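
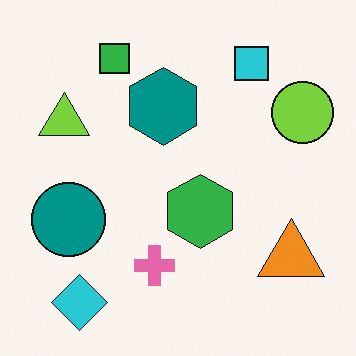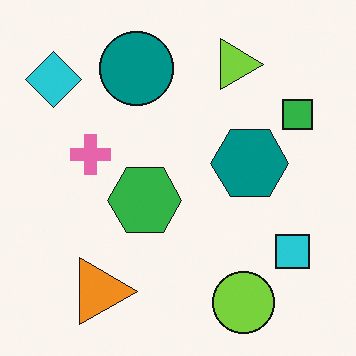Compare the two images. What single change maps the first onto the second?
Rotated 90° clockwise.

The cyan diamond sits in the bottom-left of the first image and the top-left of the second — consistent with a whole-image 90° clockwise rotation.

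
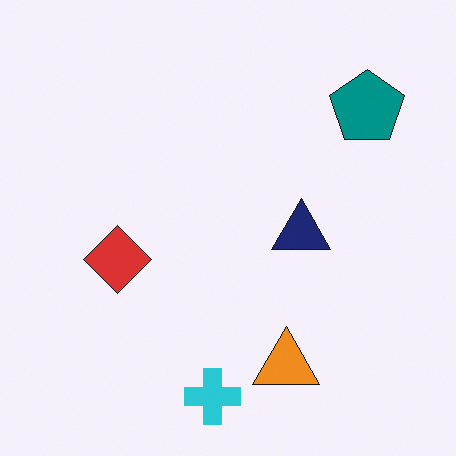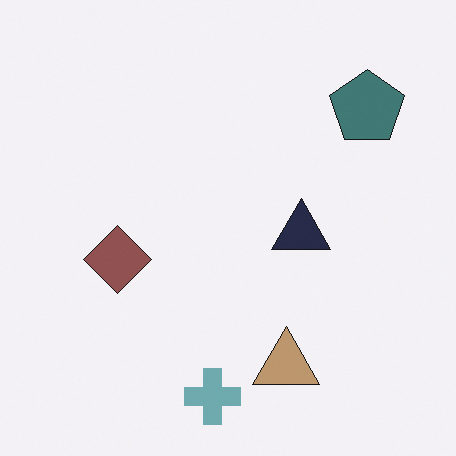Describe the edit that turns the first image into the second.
The second image is the first made much more muted (saturation change).

All colors are more muted and greyish — a global saturation change.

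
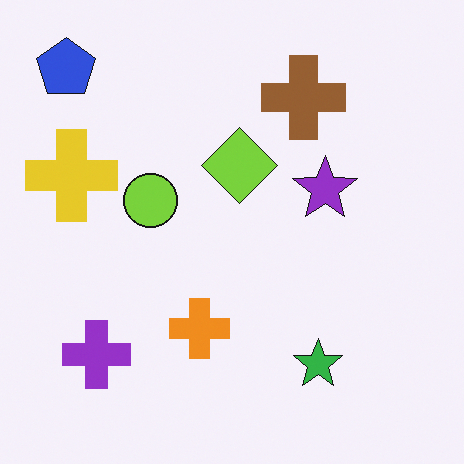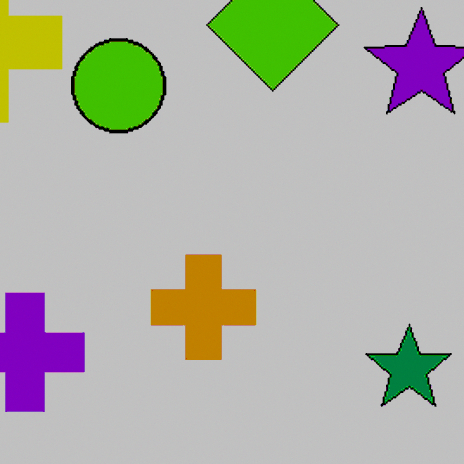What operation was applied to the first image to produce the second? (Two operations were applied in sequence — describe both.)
Cropped tightly and scaled back up, then heavily posterized to just a handful of flat colors.

The visible shapes are larger and the field of view is narrower; shapes near the original edges may be partly or wholly outside the frame — a crop-and-rescale. Each flat color has snapped to a coarser quantized level — most visibly, the near-white background has dropped to a flat grey.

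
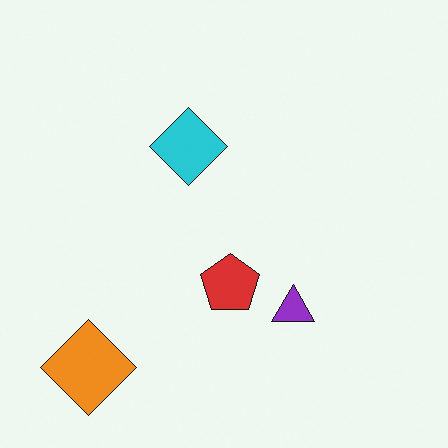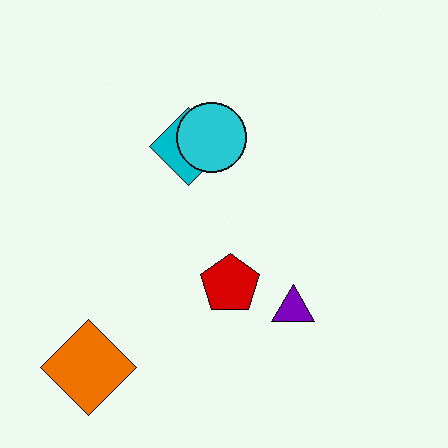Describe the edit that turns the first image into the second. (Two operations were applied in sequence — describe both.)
Given slightly increased contrast, then overlaid with an additional cyan circle.

Tones are pushed away from mid-grey across the whole image — a global contrast change. A cyan circle appears in the second image that is absent from the first.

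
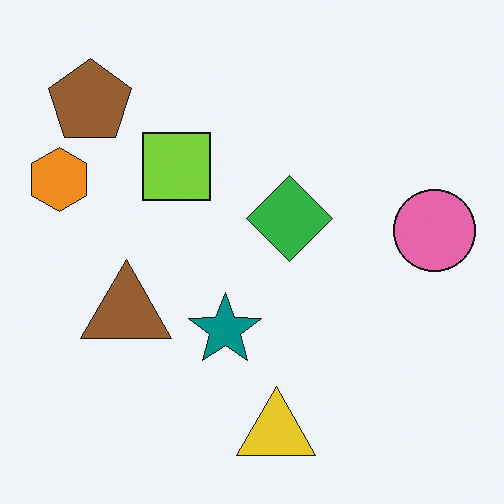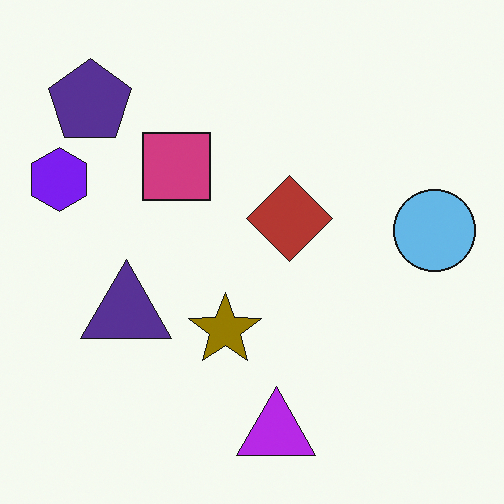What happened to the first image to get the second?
The second image is the first hue-shifted through roughly half the color wheel.

Every shape's color has rotated by the same amount around the hue wheel — a uniform hue shift.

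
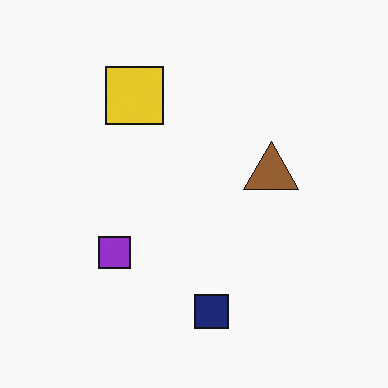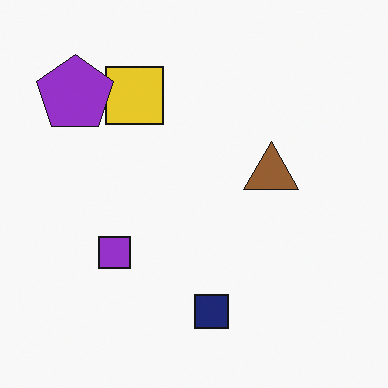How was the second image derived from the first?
It was overlaid with an additional purple pentagon.

A purple pentagon appears in the second image that is absent from the first.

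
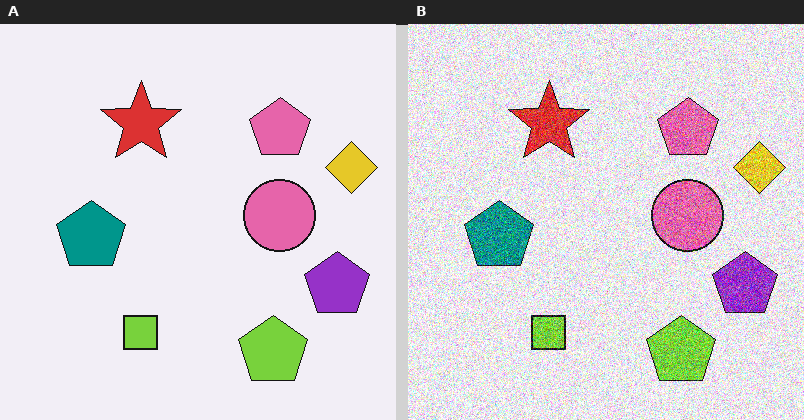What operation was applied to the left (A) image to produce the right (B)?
The image was degraded with a thick layer of grain.

Random speckle covers the whole image, including the flat background.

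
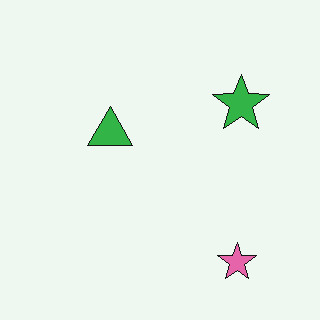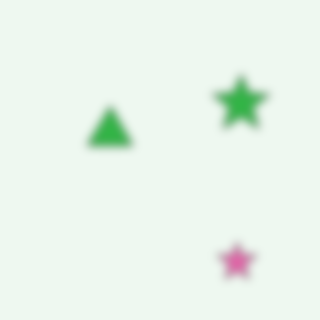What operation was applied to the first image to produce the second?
It was noticeably gaussian-blurred.

Shape edges and outlines are uniformly softened across the whole image.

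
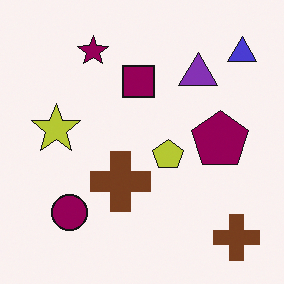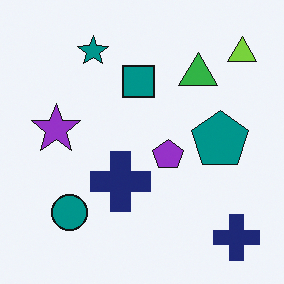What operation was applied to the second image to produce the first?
The transformation is: hue-shifted noticeably.

Every shape's color has rotated by the same amount around the hue wheel — a uniform hue shift.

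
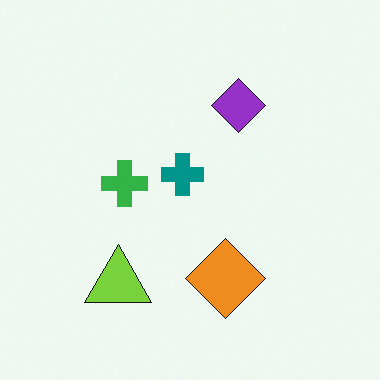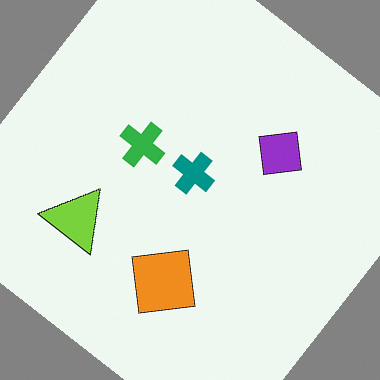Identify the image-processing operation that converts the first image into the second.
The transformation is: rotated clockwise by a large amount — several tens of degrees.

Every shape is tilted by the same angle and the image corners show triangular fill wedges — a whole-image rotation by a non-right angle.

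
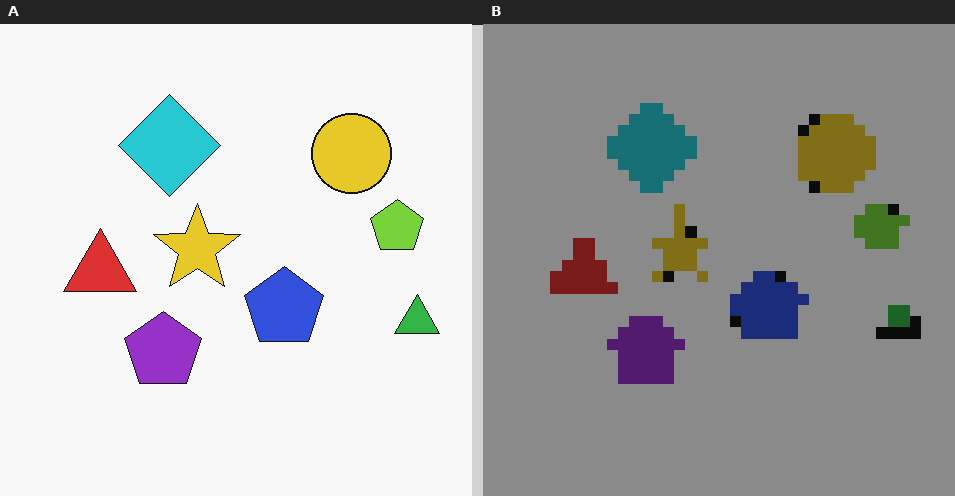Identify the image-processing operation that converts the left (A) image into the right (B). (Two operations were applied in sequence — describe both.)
Noticeably darkened, then coarsely pixelated.

Every pixel — background and shapes alike — is uniformly darkened. Shapes are reduced to large square blocks; fine edges and outlines are lost — a downscale-then-upscale (mosaic) effect.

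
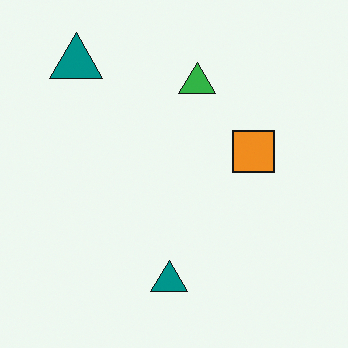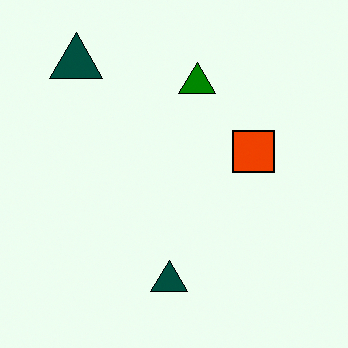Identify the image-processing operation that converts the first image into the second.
It was given much higher contrast.

Tones are pushed away from mid-grey across the whole image — a global contrast change.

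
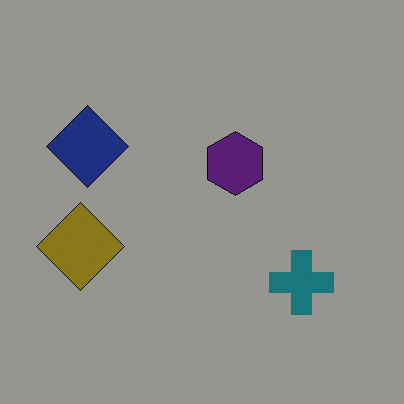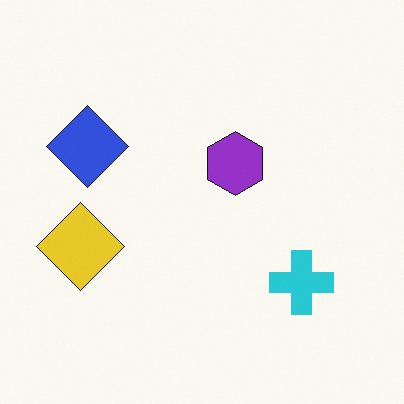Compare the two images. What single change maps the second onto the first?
The transformation is: noticeably darkened.

Every pixel — background and shapes alike — is uniformly darkened.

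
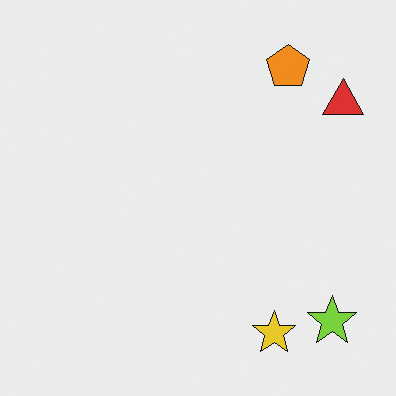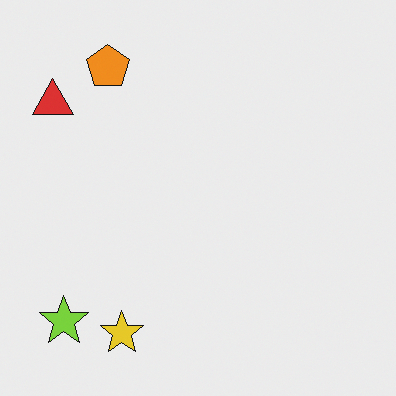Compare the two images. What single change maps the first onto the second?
The transformation is: flipped horizontally (left ↔ right).

The red triangle is in the top-right of the first image and the top-left of the second — shapes on opposite sides of the vertical midline have swapped in a mirror flip.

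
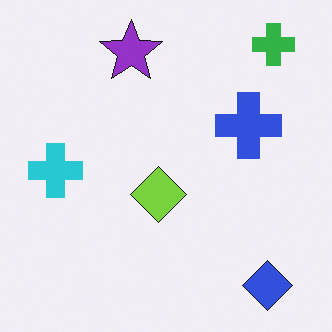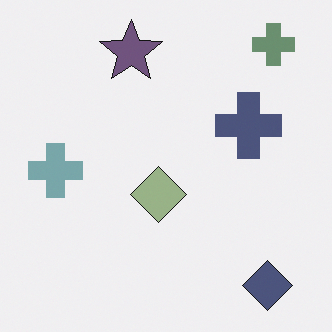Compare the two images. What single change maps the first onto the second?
The image was heavily desaturated.

All colors are more muted and greyish — a global saturation change.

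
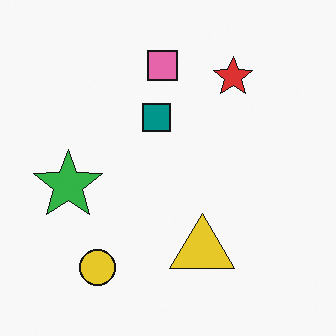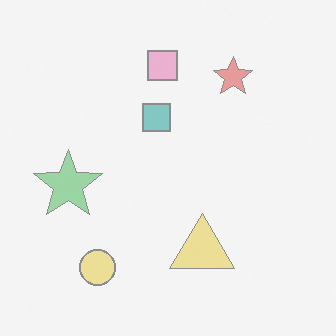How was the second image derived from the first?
The image was given much lower contrast.

Tones are pushed toward mid-grey across the whole image — a global contrast change.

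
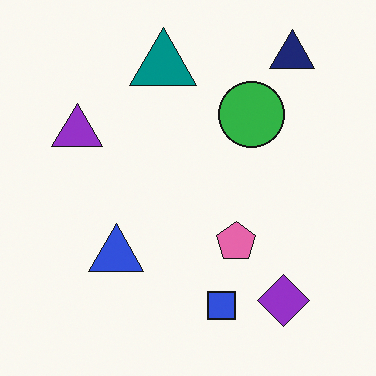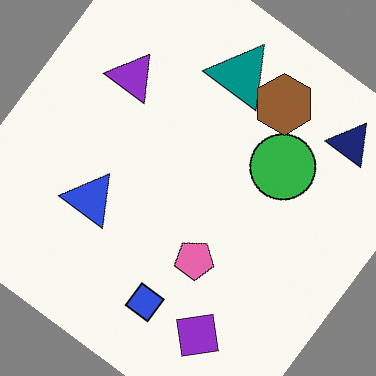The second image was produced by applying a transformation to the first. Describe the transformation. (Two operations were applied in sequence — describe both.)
The second image is the first rotated clockwise by a large amount — several tens of degrees, then overlaid with an additional brown hexagon.

Every shape is tilted by the same angle and the image corners show triangular fill wedges — a whole-image rotation by a non-right angle. A brown hexagon appears in the second image that is absent from the first.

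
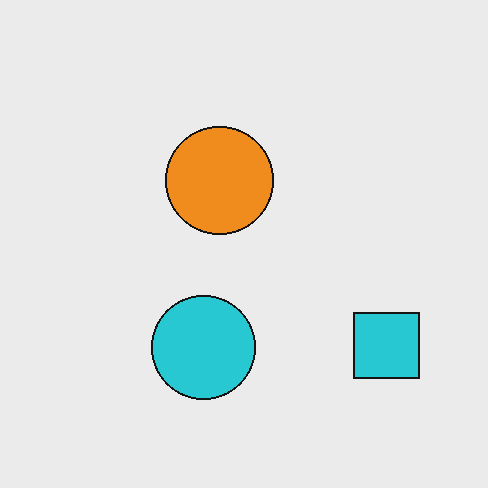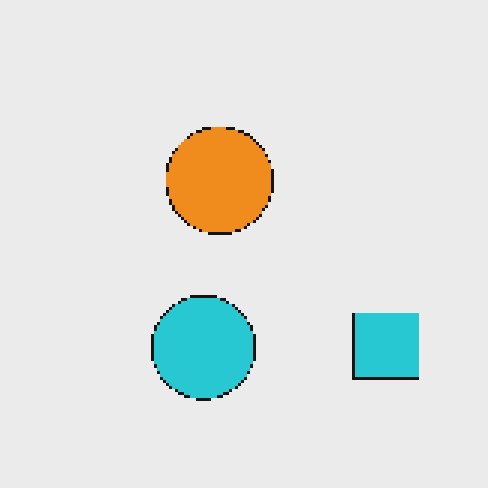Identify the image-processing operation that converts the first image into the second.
The image was lightly pixelated (a mild mosaic effect).

Shapes are reduced to large square blocks; fine edges and outlines are lost — a downscale-then-upscale (mosaic) effect.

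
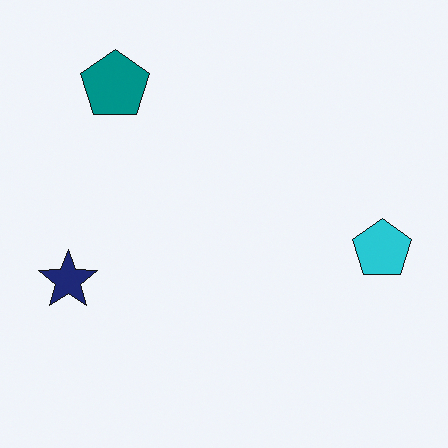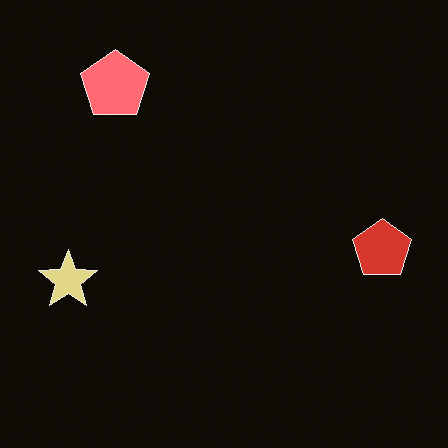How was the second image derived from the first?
The second image is the first color-inverted (negative).

The light background has become dark and every shape's color is its complement — a photographic negative.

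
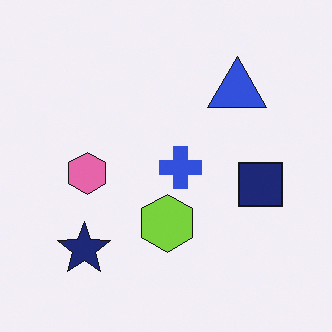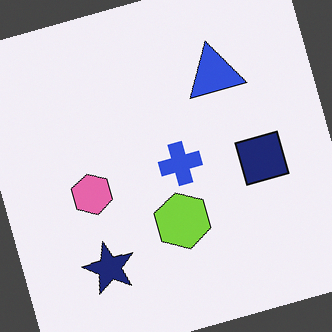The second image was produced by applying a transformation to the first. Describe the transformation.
Rotated counter-clockwise by a moderate amount.

Every shape is tilted by the same angle and the image corners show triangular fill wedges — a whole-image rotation by a non-right angle.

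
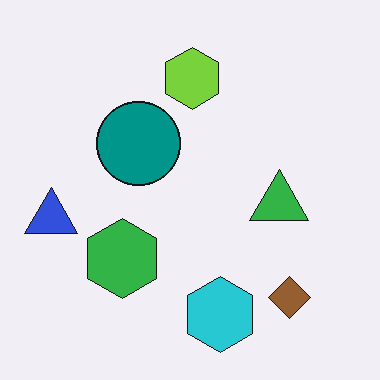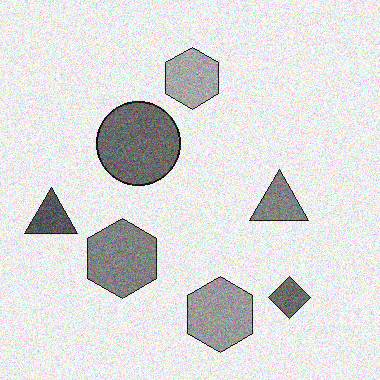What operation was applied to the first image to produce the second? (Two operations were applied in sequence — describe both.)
The transformation is: converted to grayscale, then degraded with moderate additive noise.

All color is removed — every shape is now a shade of grey. Random speckle covers the whole image, including the flat background.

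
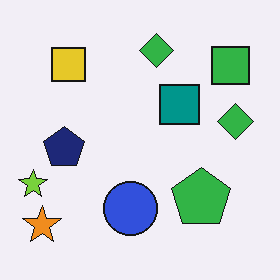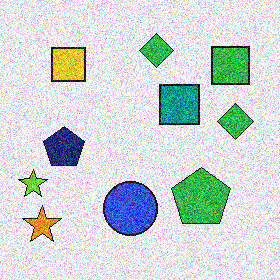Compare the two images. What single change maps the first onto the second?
The transformation is: degraded with strong gaussian noise.

Random speckle covers the whole image, including the flat background.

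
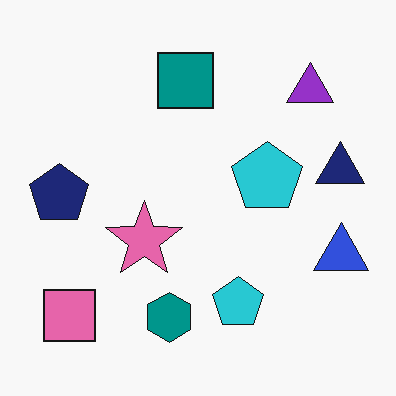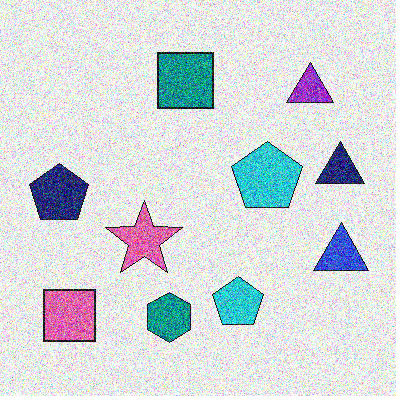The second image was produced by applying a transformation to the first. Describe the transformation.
The second image is the first degraded with strong gaussian noise.

Random speckle covers the whole image, including the flat background.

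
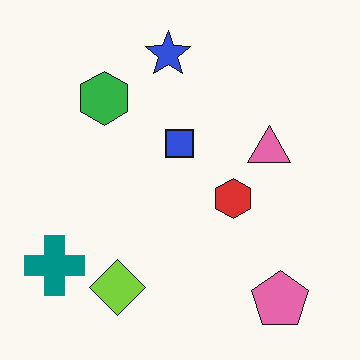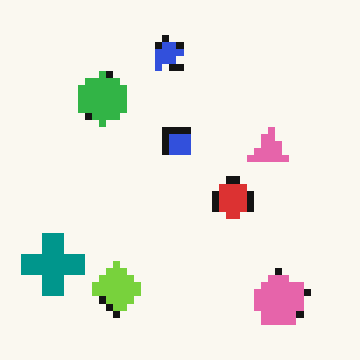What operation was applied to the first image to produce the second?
It was pixelated into visible square blocks.

Shapes are reduced to large square blocks; fine edges and outlines are lost — a downscale-then-upscale (mosaic) effect.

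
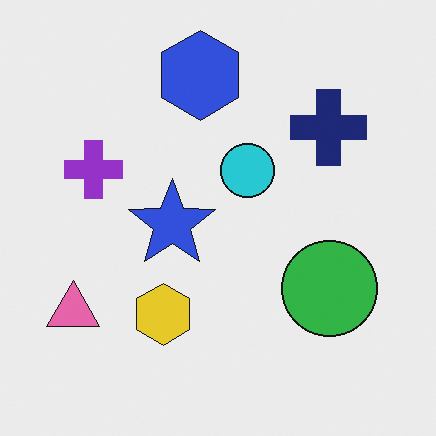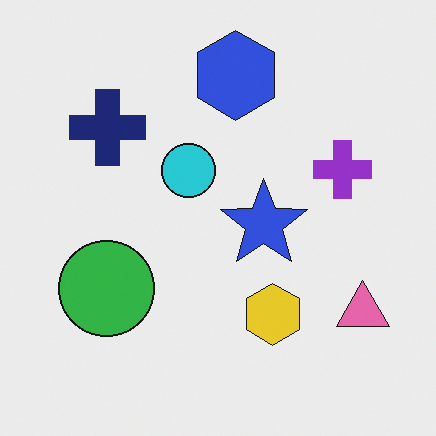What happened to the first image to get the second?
It was flipped horizontally (left ↔ right).

The pink triangle is in the bottom-left of the first image and the bottom-right of the second — shapes on opposite sides of the vertical midline have swapped in a mirror flip.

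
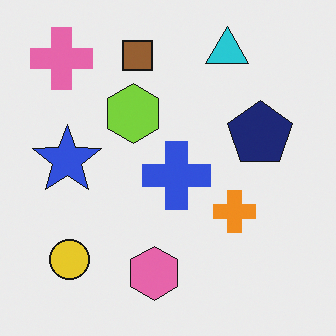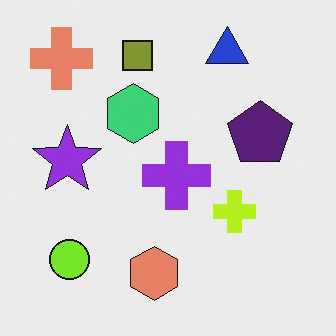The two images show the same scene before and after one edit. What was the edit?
The second image is the first hue-shifted by a small amount.

Every shape's color has rotated by the same amount around the hue wheel — a uniform hue shift.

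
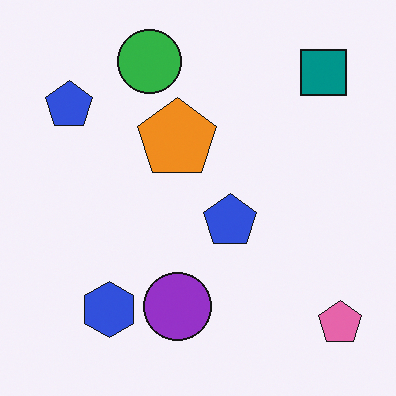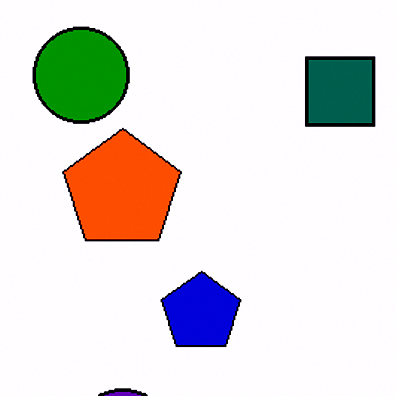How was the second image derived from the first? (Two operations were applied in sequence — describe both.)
The image was cropped to a modestly smaller region and rescaled, then given much higher contrast.

The visible shapes are larger and the field of view is narrower; shapes near the original edges may be partly or wholly outside the frame — a crop-and-rescale. Tones are pushed away from mid-grey across the whole image — a global contrast change.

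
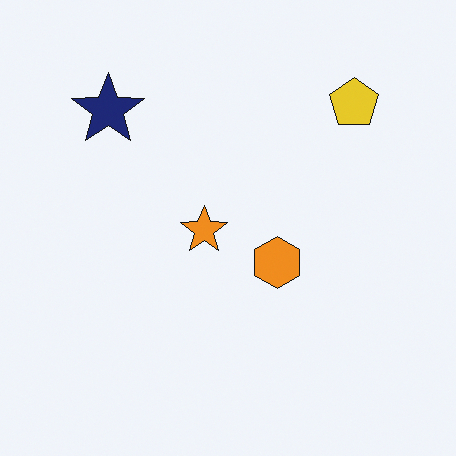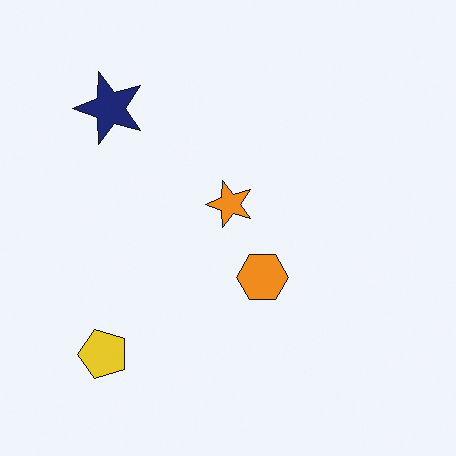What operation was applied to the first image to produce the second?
The second image is the first transposed (reflected across the top-left ↔ bottom-right diagonal).

Shapes have swapped their row and column positions — what was in the top-right is now in the bottom-left — a diagonal reflection.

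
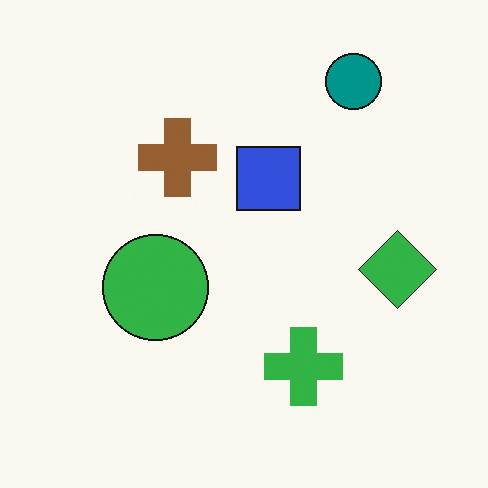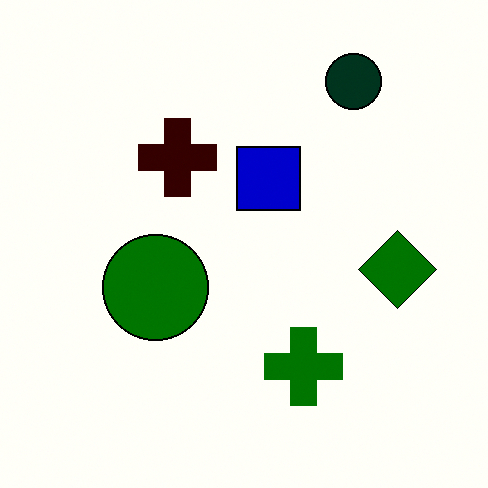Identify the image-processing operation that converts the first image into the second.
The transformation is: boosted in contrast.

Tones are pushed away from mid-grey across the whole image — a global contrast change.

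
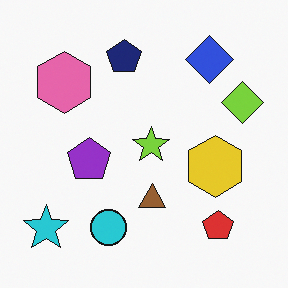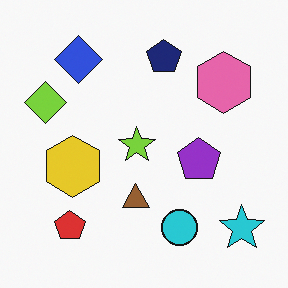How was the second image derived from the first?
The second image is the first flipped horizontally (left ↔ right).

The cyan star is in the bottom-left of the first image and the bottom-right of the second — shapes on opposite sides of the vertical midline have swapped in a mirror flip.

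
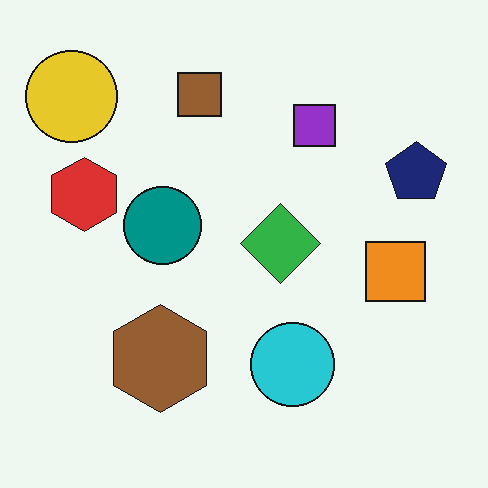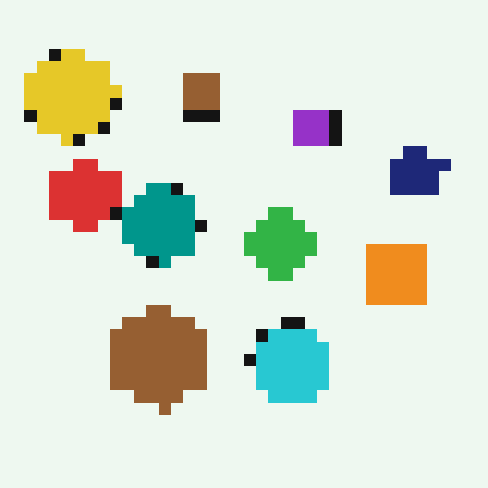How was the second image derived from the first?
The image was coarsely pixelated.

Shapes are reduced to large square blocks; fine edges and outlines are lost — a downscale-then-upscale (mosaic) effect.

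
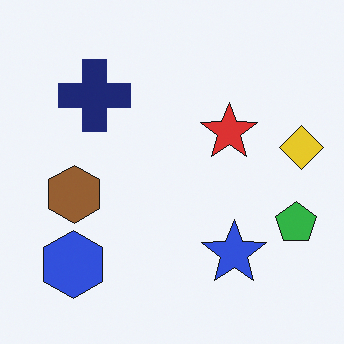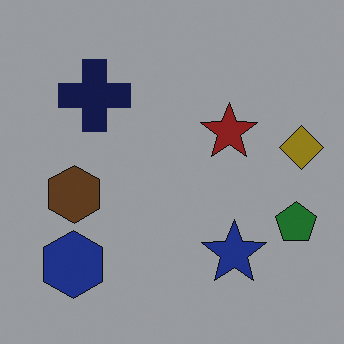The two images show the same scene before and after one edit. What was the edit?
Substantially darkened.

Every pixel — background and shapes alike — is uniformly darkened.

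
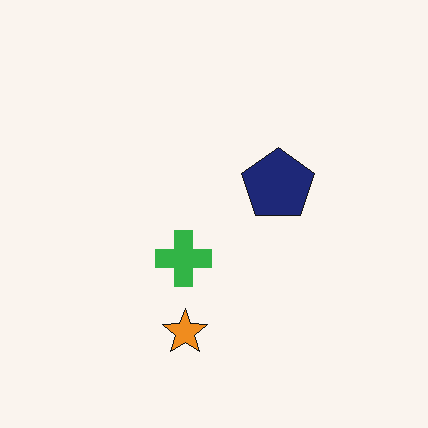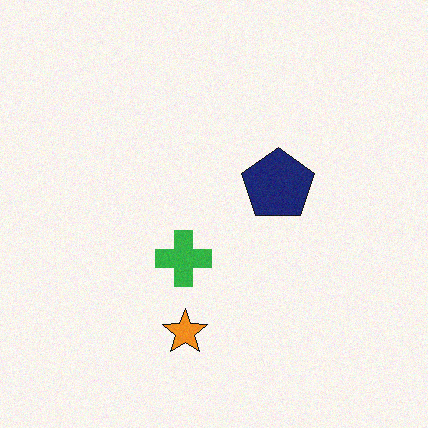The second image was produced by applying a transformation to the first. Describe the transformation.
Degraded with a light layer of grain.

Random speckle covers the whole image, including the flat background.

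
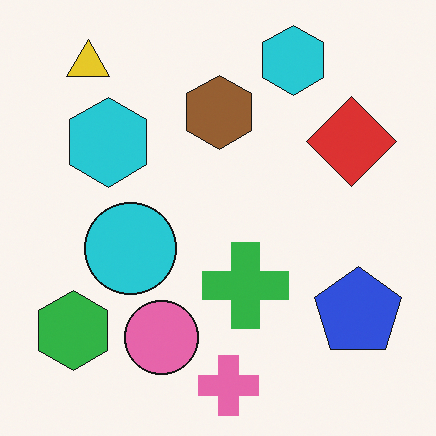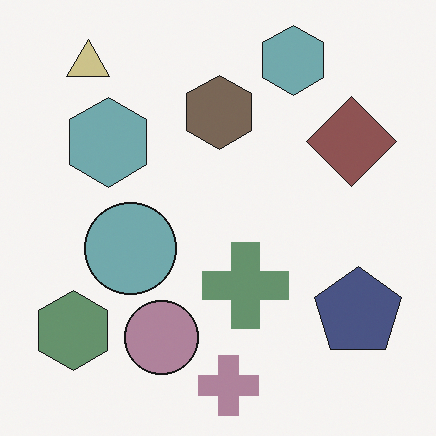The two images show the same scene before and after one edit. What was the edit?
It was heavily desaturated.

All colors are more muted and greyish — a global saturation change.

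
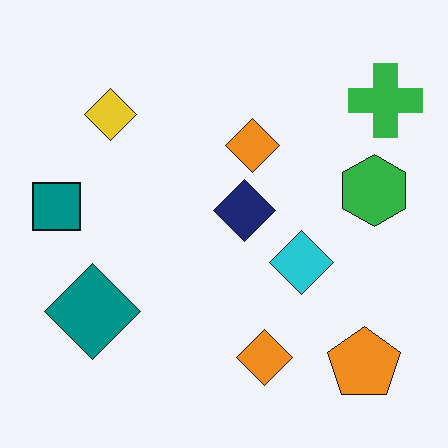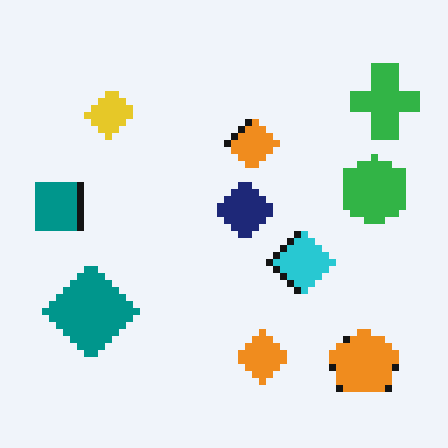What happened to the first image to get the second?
The image was moderately pixelated.

Shapes are reduced to large square blocks; fine edges and outlines are lost — a downscale-then-upscale (mosaic) effect.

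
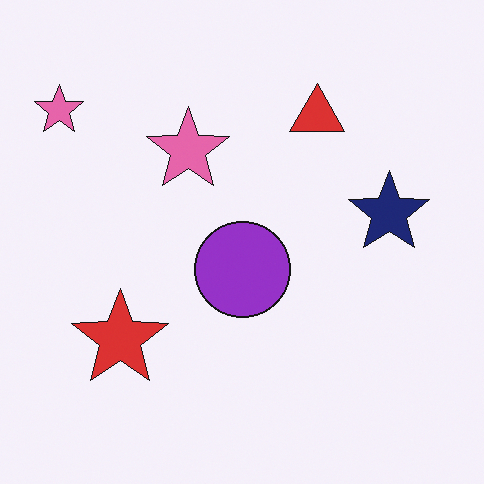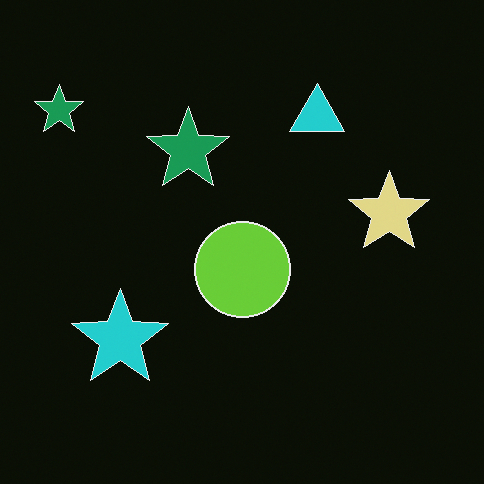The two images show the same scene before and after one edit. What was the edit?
Color-inverted (negative).

The light background has become dark and every shape's color is its complement — a photographic negative.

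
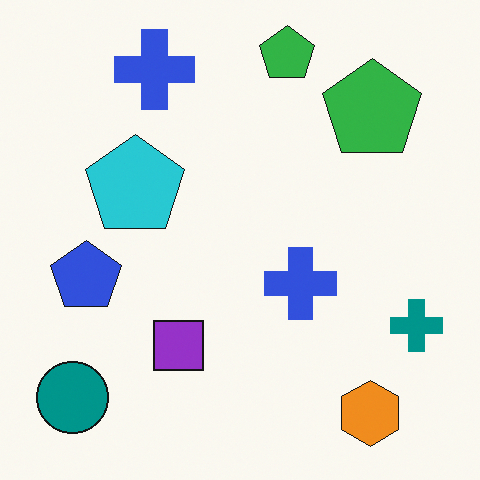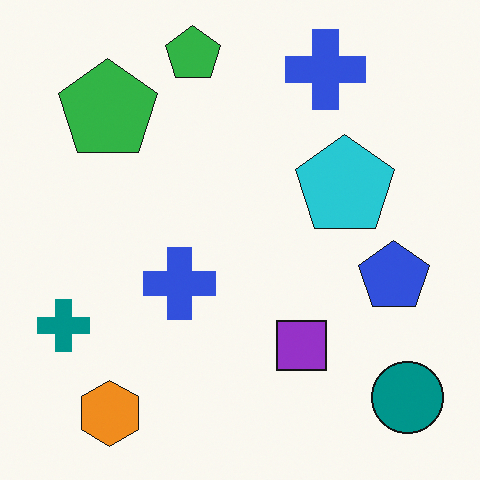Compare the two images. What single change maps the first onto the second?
The image was flipped horizontally (left ↔ right).

The teal cross is in the bottom-right of the first image and the bottom-left of the second — shapes on opposite sides of the vertical midline have swapped in a mirror flip.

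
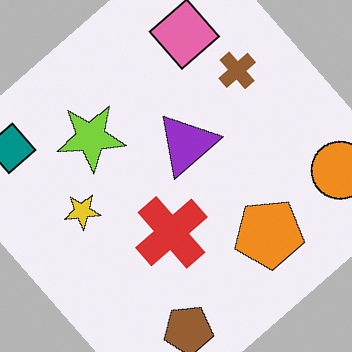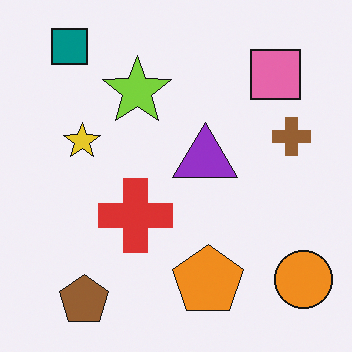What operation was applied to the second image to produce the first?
The image was rotated counter-clockwise by a large amount — several tens of degrees.

Every shape is tilted by the same angle and the image corners show triangular fill wedges — a whole-image rotation by a non-right angle.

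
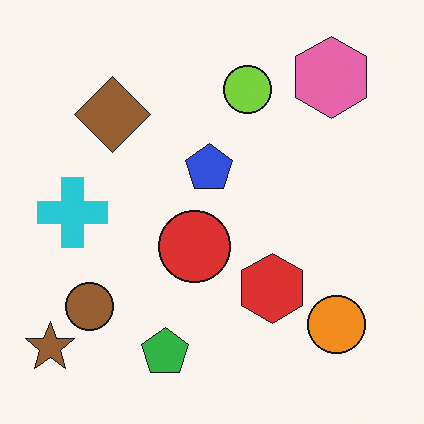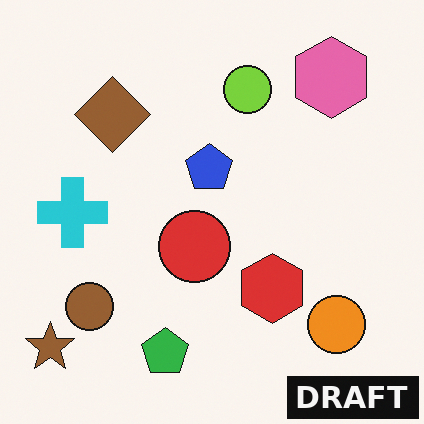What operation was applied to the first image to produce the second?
This is the original image watermarked with the text "DRAFT" in the lower-right corner.

A dark label reading "DRAFT" appears in the lower-right corner.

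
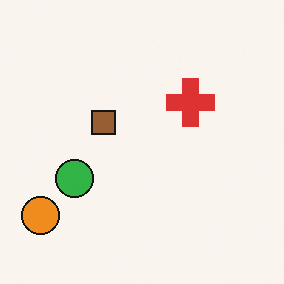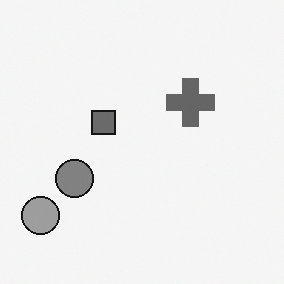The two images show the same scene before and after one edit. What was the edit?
The image was converted to grayscale.

All color is removed — every shape is now a shade of grey.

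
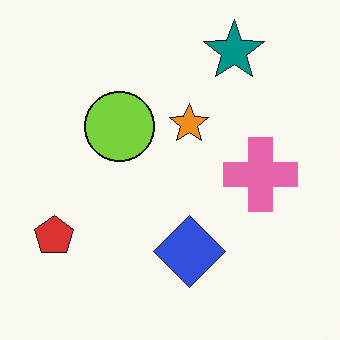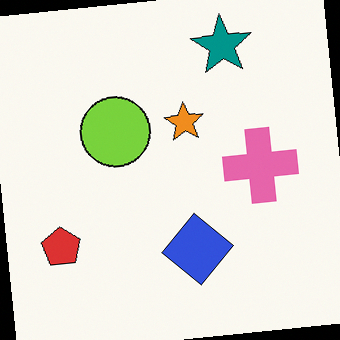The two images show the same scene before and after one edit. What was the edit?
The image was rotated counter-clockwise by a small amount.

Every shape is tilted by the same angle and the image corners show triangular fill wedges — a whole-image rotation by a non-right angle.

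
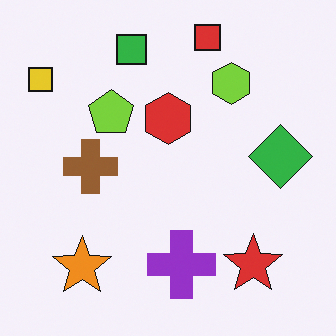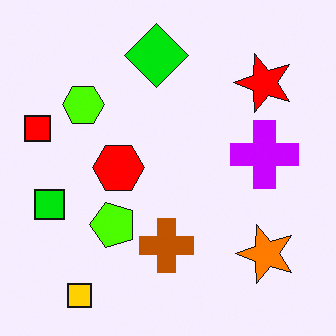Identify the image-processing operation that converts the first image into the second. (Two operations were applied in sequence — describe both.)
Rotated 90° counter-clockwise, then made much more vivid (saturation change).

The yellow square sits in the top-left of the first image and the bottom-left of the second — consistent with a whole-image 90° counter-clockwise rotation. All colors are more vivid — a global saturation change.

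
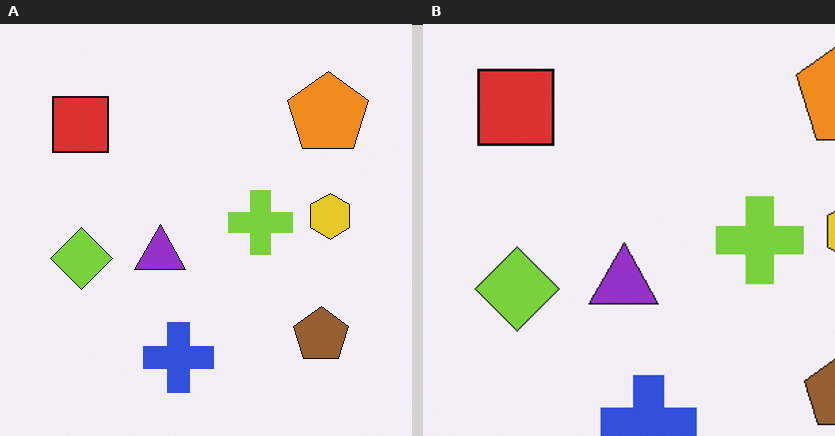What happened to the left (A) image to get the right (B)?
Cropped slightly and scaled back up.

The visible shapes are larger and the field of view is narrower; shapes near the original edges may be partly or wholly outside the frame — a crop-and-rescale.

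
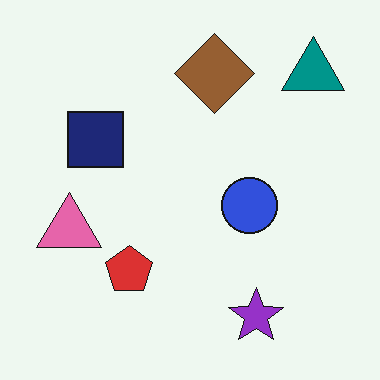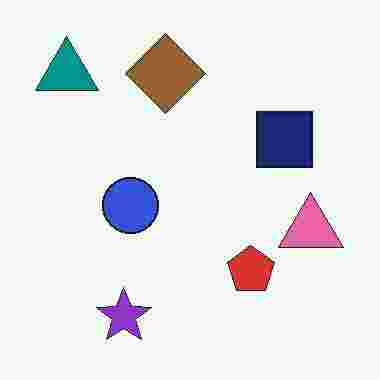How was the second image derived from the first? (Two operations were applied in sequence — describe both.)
This is the original image flipped horizontally (left ↔ right), then degraded with heavy JPEG compression.

The teal triangle is in the top-right of the first image and the top-left of the second — shapes on opposite sides of the vertical midline have swapped in a mirror flip. Blocky 8×8 compression artifacts appear around shape edges and the flat background shows ringing — characteristic JPEG degradation.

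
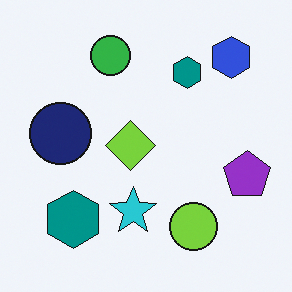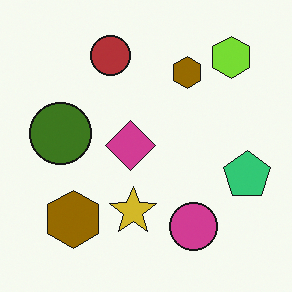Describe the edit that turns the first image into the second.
The transformation is: hue-shifted by a large amount.

Every shape's color has rotated by the same amount around the hue wheel — a uniform hue shift.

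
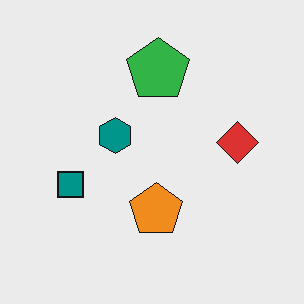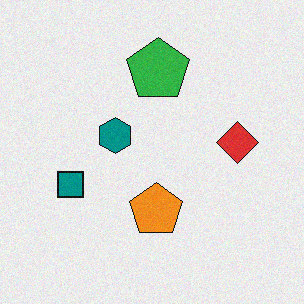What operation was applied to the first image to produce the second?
This is the original image degraded with a light layer of grain.

Random speckle covers the whole image, including the flat background.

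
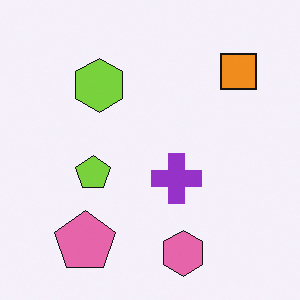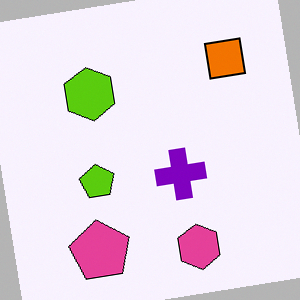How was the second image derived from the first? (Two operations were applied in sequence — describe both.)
It was given slightly increased contrast, then rotated counter-clockwise by a small amount.

Tones are pushed away from mid-grey across the whole image — a global contrast change. Every shape is tilted by the same angle and the image corners show triangular fill wedges — a whole-image rotation by a non-right angle.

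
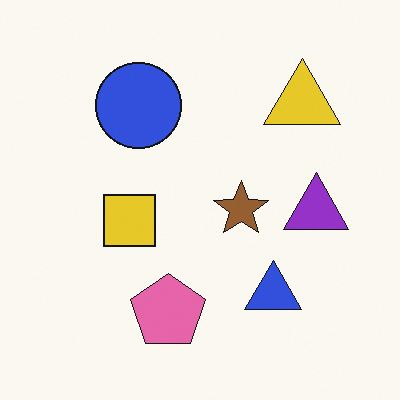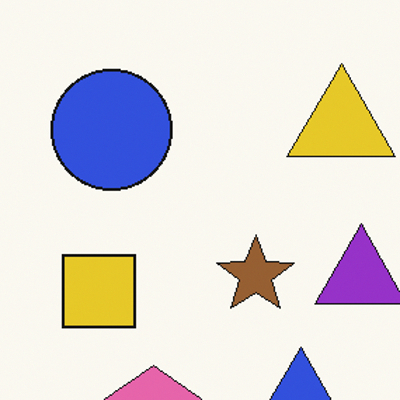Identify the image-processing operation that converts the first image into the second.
Cropped to a modestly smaller region and rescaled.

The visible shapes are larger and the field of view is narrower; shapes near the original edges may be partly or wholly outside the frame — a crop-and-rescale.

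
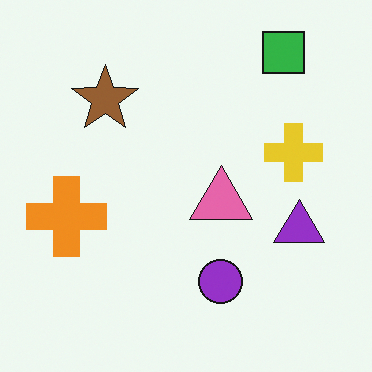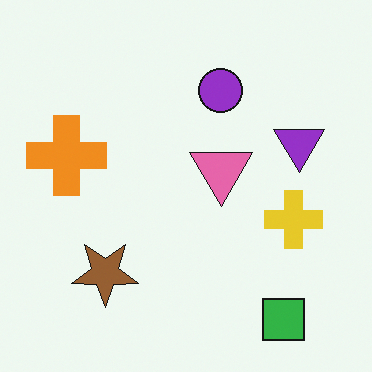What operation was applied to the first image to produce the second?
It was flipped vertically (top ↔ bottom).

The green square is in the top-right of the first image and the bottom-right of the second — shapes on opposite sides of the horizontal midline have swapped in a mirror flip.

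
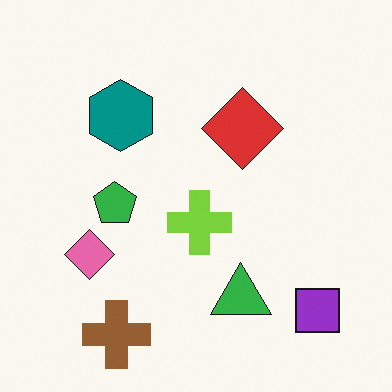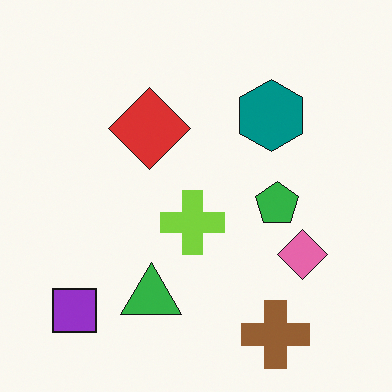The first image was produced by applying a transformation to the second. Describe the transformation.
This is the original image flipped horizontally (left ↔ right).

The purple square is in the bottom-left of the second image and the bottom-right of the first — shapes on opposite sides of the vertical midline have swapped in a mirror flip.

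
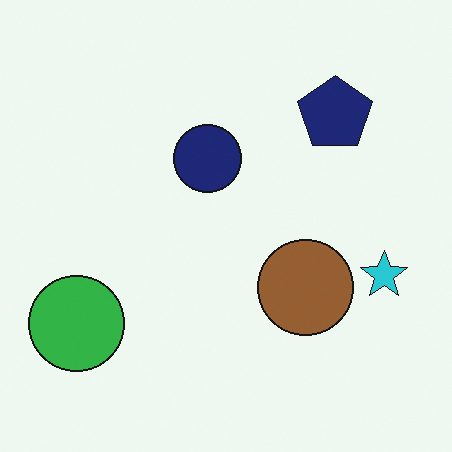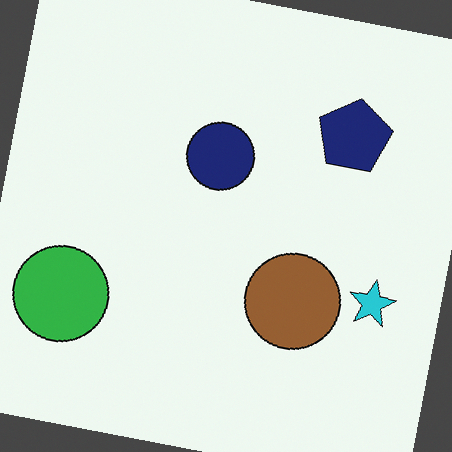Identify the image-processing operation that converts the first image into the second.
Rotated clockwise by a small amount.

Every shape is tilted by the same angle and the image corners show triangular fill wedges — a whole-image rotation by a non-right angle.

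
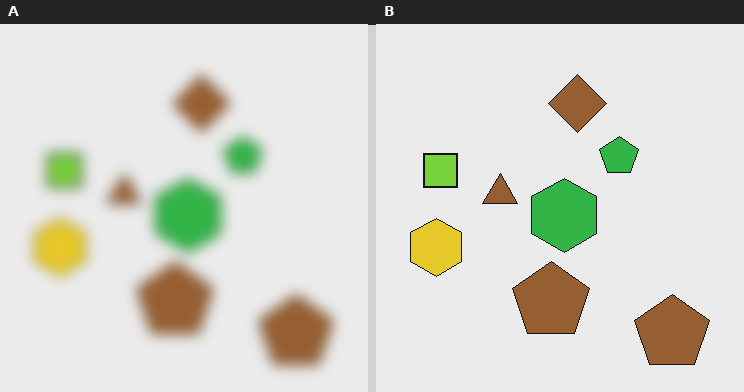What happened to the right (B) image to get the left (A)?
The image was strongly gaussian-blurred.

Shape edges and outlines are uniformly softened across the whole image.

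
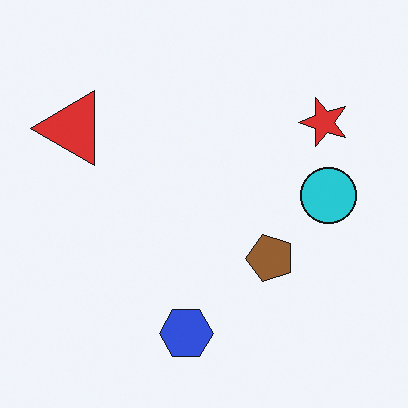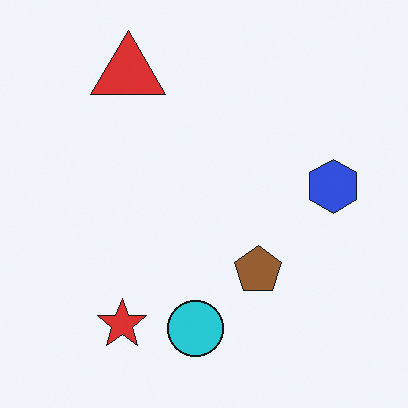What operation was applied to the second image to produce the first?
The first image is the second transposed (reflected across the top-left ↔ bottom-right diagonal).

Shapes have swapped their row and column positions — what was in the top-right is now in the bottom-left — a diagonal reflection.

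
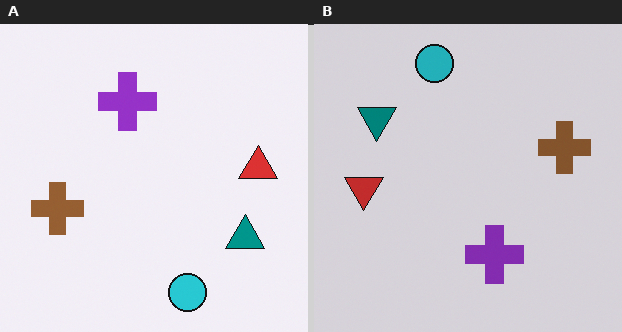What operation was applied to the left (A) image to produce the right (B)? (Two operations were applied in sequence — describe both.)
Rotated 180°, then slightly darkened.

The cyan circle sits in the bottom of the left (A) image and the top of the right (B) — consistent with a whole-image 180° rotation. Every pixel — background and shapes alike — is uniformly darkened.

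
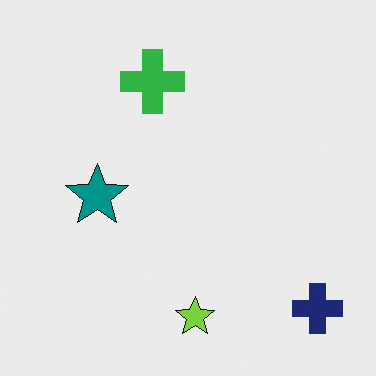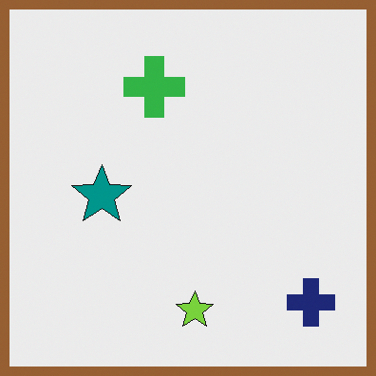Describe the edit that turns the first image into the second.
The image was framed with a brown border.

A solid brown frame runs around the edge of the second image, with the content slightly shrunk inside it.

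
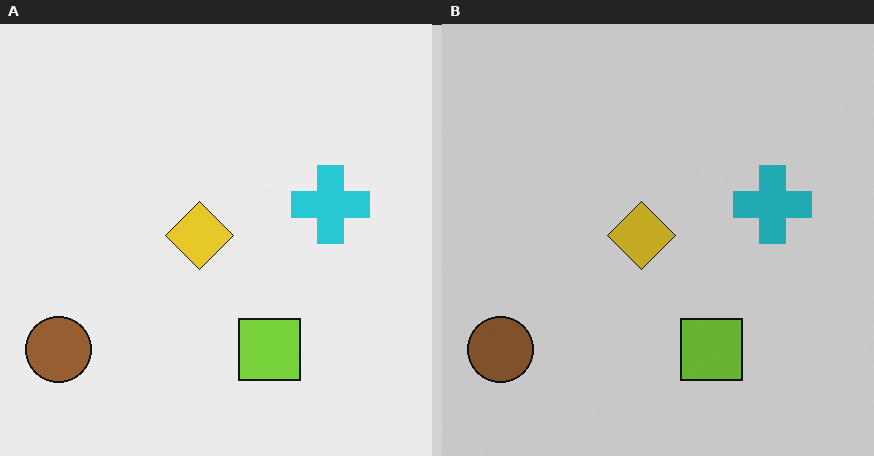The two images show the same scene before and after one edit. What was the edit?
Slightly darkened.

Every pixel — background and shapes alike — is uniformly darkened.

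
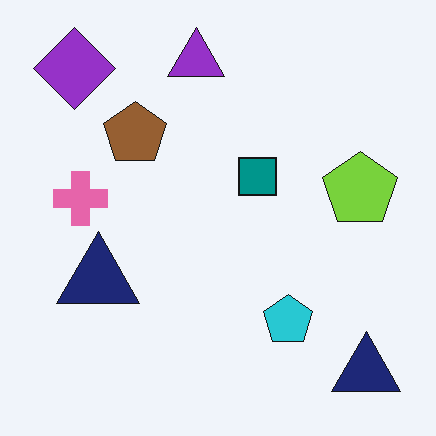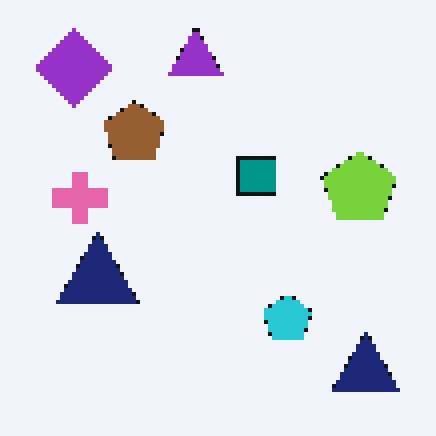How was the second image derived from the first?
The transformation is: lightly pixelated (a mild mosaic effect).

Shapes are reduced to large square blocks; fine edges and outlines are lost — a downscale-then-upscale (mosaic) effect.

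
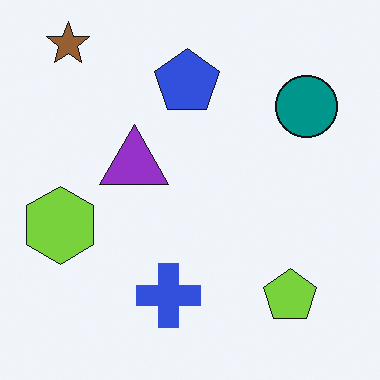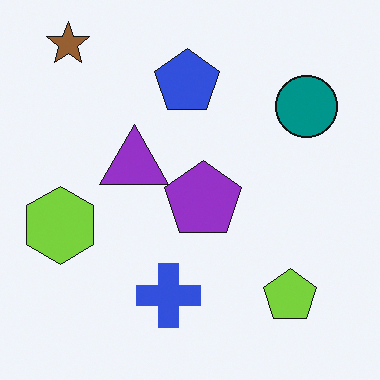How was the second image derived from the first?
This is the original image overlaid with an additional purple pentagon.

A purple pentagon appears in the second image that is absent from the first.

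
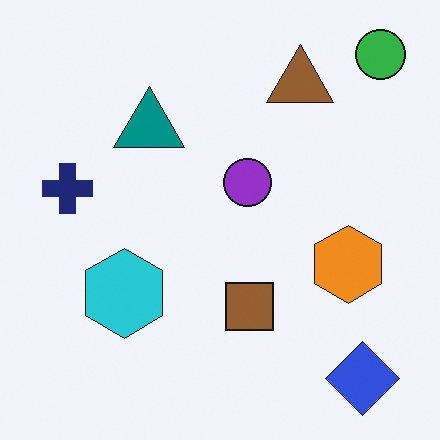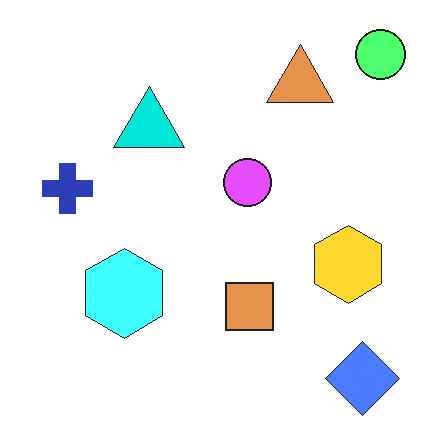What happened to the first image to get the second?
The second image is the first brightened a lot.

Every pixel — background and shapes alike — is uniformly brightened.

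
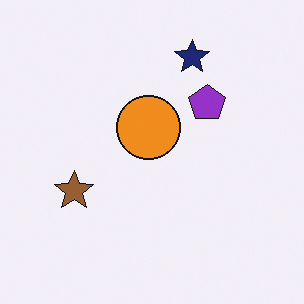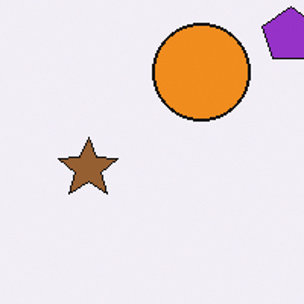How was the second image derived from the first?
Cropped to a modestly smaller region and rescaled.

The visible shapes are larger and the field of view is narrower; shapes near the original edges may be partly or wholly outside the frame — a crop-and-rescale.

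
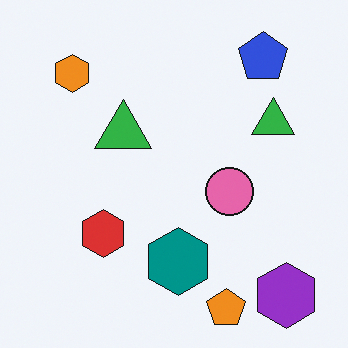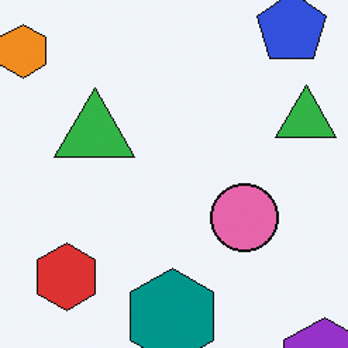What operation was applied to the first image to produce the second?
The transformation is: cropped to a modestly smaller region and rescaled.

The visible shapes are larger and the field of view is narrower; shapes near the original edges may be partly or wholly outside the frame — a crop-and-rescale.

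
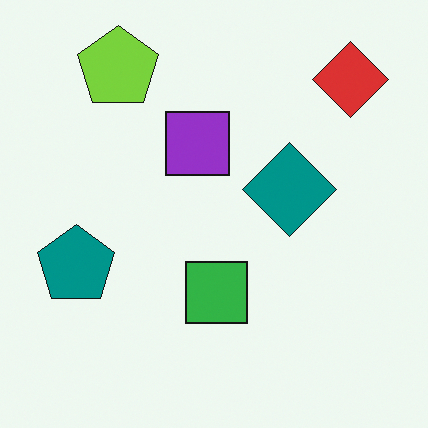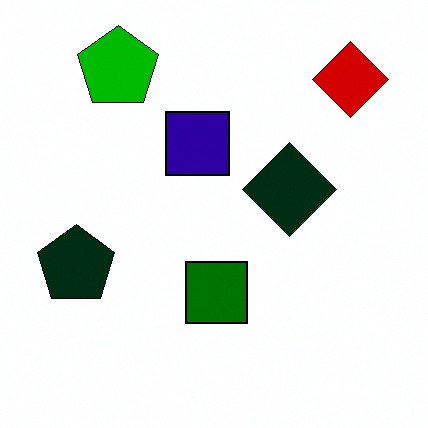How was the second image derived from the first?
The transformation is: given much higher contrast.

Tones are pushed away from mid-grey across the whole image — a global contrast change.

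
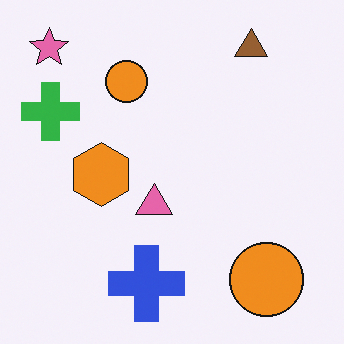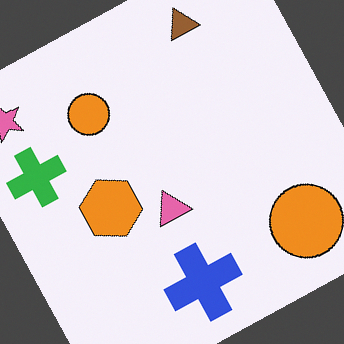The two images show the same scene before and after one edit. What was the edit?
Rotated counter-clockwise by a moderate amount.

Every shape is tilted by the same angle and the image corners show triangular fill wedges — a whole-image rotation by a non-right angle.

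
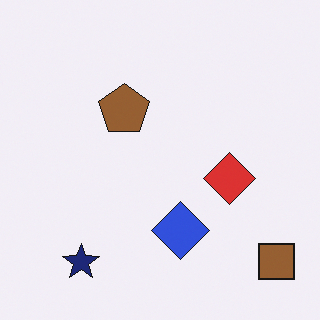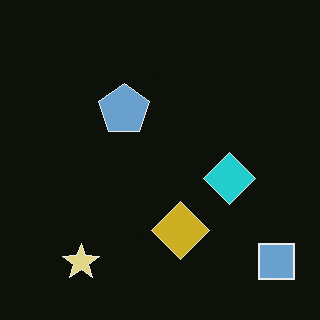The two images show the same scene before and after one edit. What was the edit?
The transformation is: color-inverted (negative).

The light background has become dark and every shape's color is its complement — a photographic negative.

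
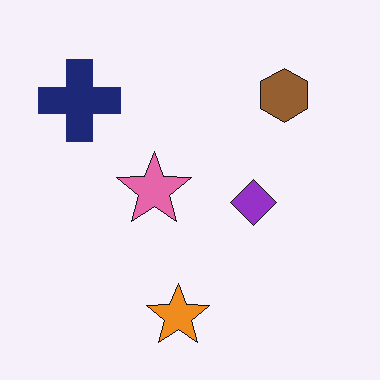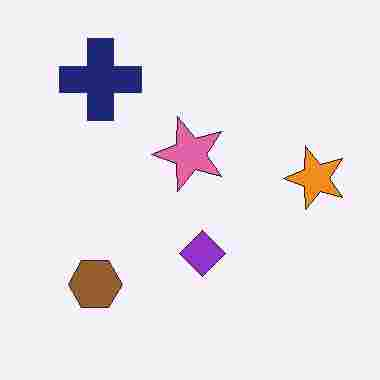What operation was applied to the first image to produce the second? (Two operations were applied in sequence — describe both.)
The transformation is: transposed (reflected across the top-left ↔ bottom-right diagonal), then heavily JPEG-compressed with obvious blocking artifacts.

Shapes have swapped their row and column positions — what was in the top-right is now in the bottom-left — a diagonal reflection. Blocky 8×8 compression artifacts appear around shape edges and the flat background shows ringing — characteristic JPEG degradation.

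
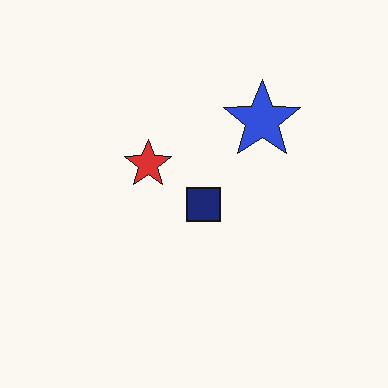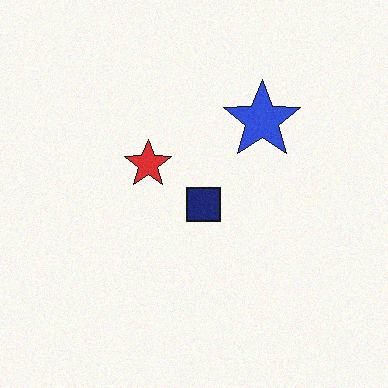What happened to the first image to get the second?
This is the original image degraded with a light layer of grain.

Random speckle covers the whole image, including the flat background.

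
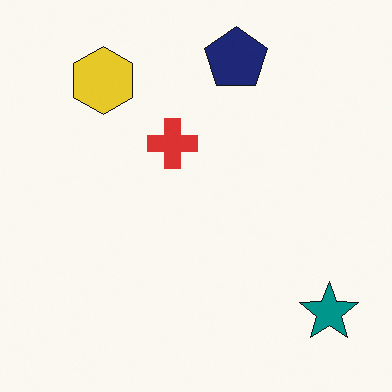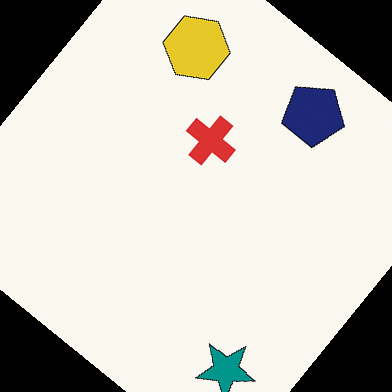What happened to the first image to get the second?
The second image is the first rotated clockwise by a large amount — several tens of degrees.

Every shape is tilted by the same angle and the image corners show triangular fill wedges — a whole-image rotation by a non-right angle.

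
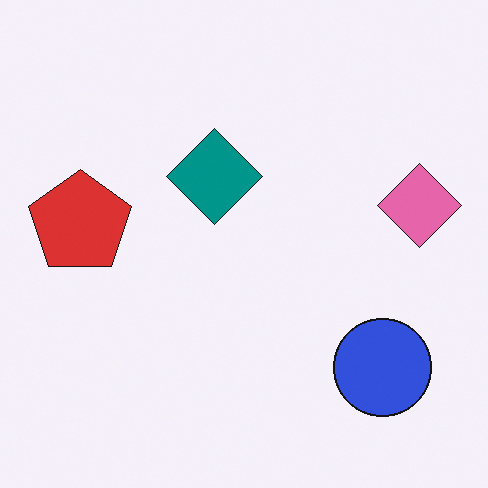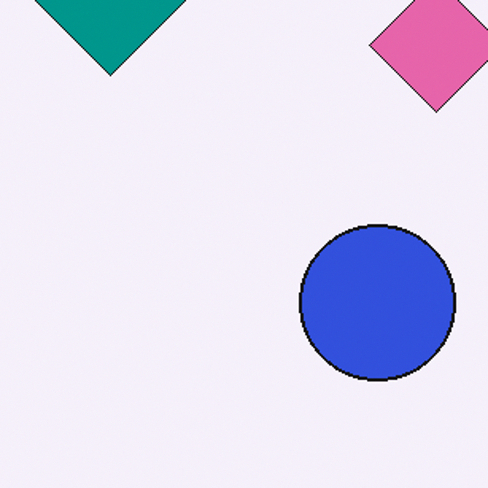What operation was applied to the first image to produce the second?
Cropped to a modestly smaller region and rescaled.

The visible shapes are larger and the field of view is narrower; shapes near the original edges may be partly or wholly outside the frame — a crop-and-rescale.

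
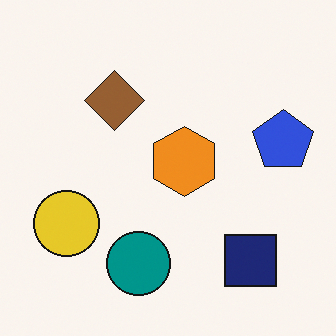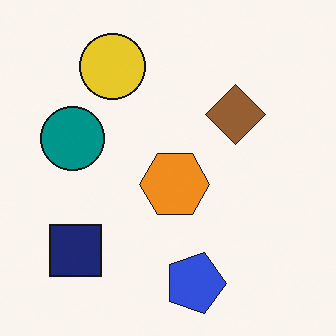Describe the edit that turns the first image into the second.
It was rotated 90° clockwise.

The navy square sits in the bottom-right of the first image and the bottom-left of the second — consistent with a whole-image 90° clockwise rotation.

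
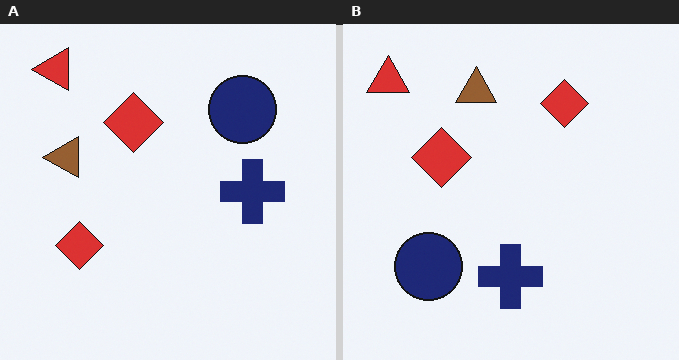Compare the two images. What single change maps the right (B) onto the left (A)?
It was transposed (reflected across the top-left ↔ bottom-right diagonal).

Shapes have swapped their row and column positions — what was in the top-right is now in the bottom-left — a diagonal reflection.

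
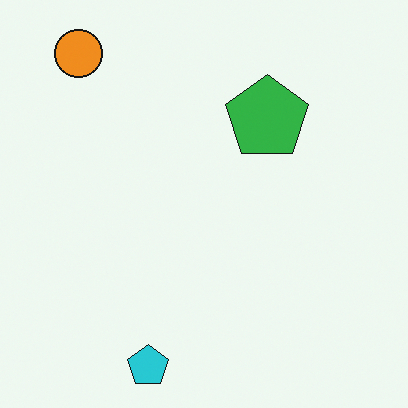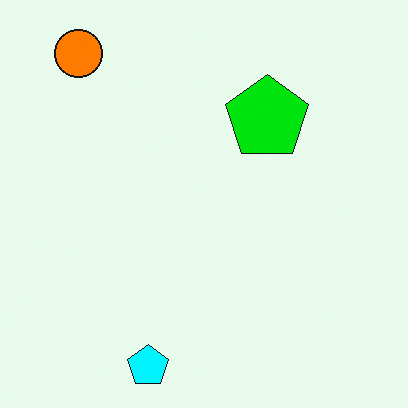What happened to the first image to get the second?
This is the original image heavily oversaturated.

All colors are more vivid — a global saturation change.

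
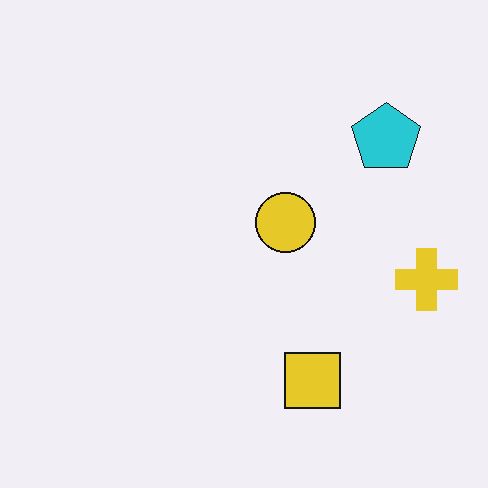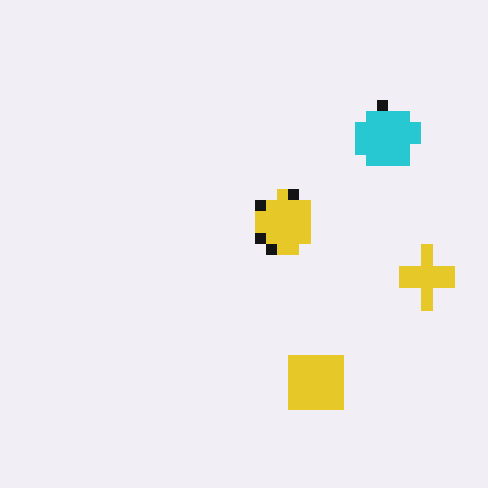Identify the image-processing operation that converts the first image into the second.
It was heavily pixelated into large blocks.

Shapes are reduced to large square blocks; fine edges and outlines are lost — a downscale-then-upscale (mosaic) effect.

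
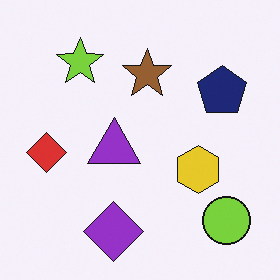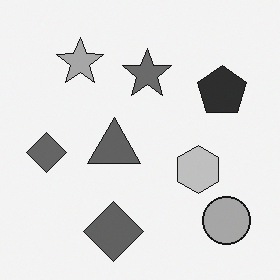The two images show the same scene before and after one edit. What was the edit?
The second image is the first converted to grayscale.

All color is removed — every shape is now a shade of grey.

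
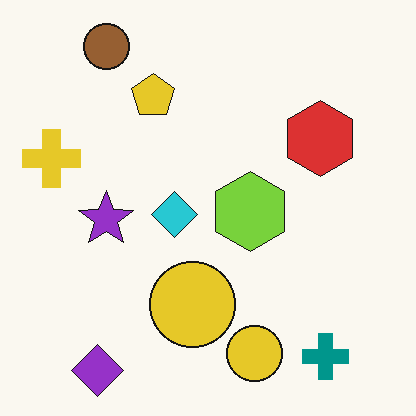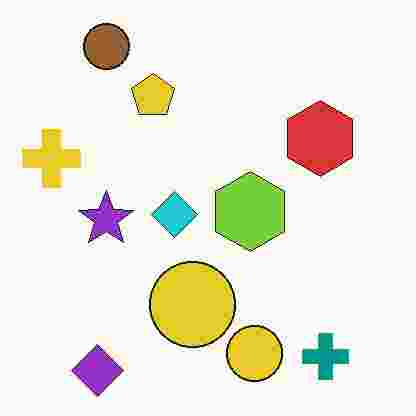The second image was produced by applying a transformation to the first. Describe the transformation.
It was degraded with heavy JPEG compression.

Blocky 8×8 compression artifacts appear around shape edges and the flat background shows ringing — characteristic JPEG degradation.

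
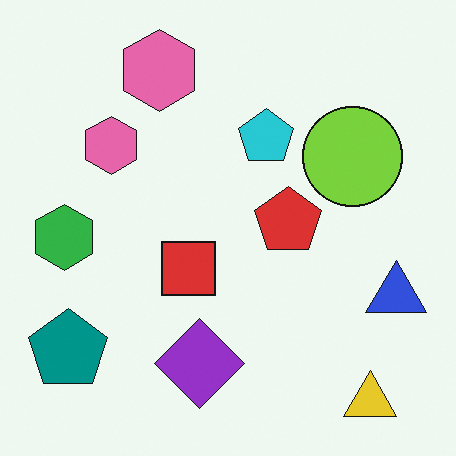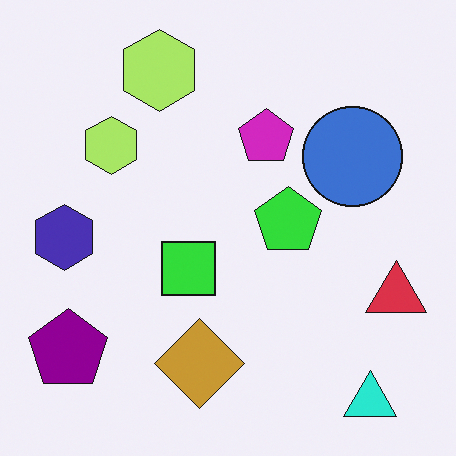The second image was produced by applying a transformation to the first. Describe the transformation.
The transformation is: hue-shifted through roughly a third of the color wheel.

Every shape's color has rotated by the same amount around the hue wheel — a uniform hue shift.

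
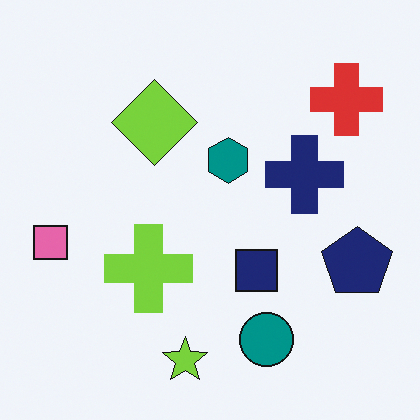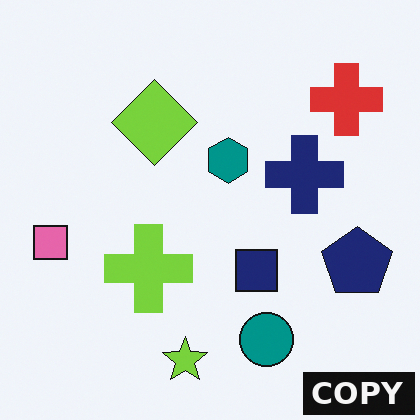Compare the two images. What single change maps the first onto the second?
It was watermarked with the text "COPY" in the lower-right corner.

A dark label reading "COPY" appears in the lower-right corner.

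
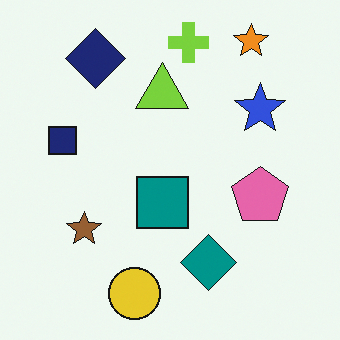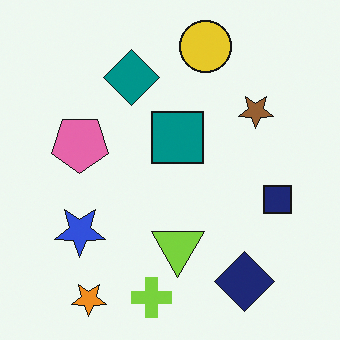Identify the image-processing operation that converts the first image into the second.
This is the original image rotated 180°.

The orange star sits in the top-right of the first image and the bottom-left of the second — consistent with a whole-image 180° rotation.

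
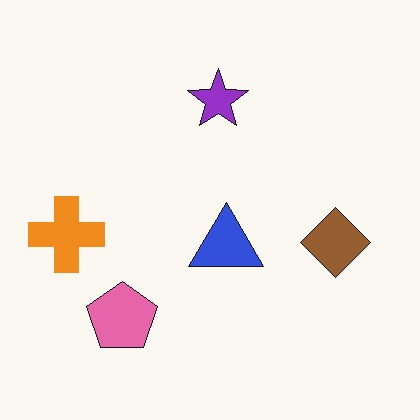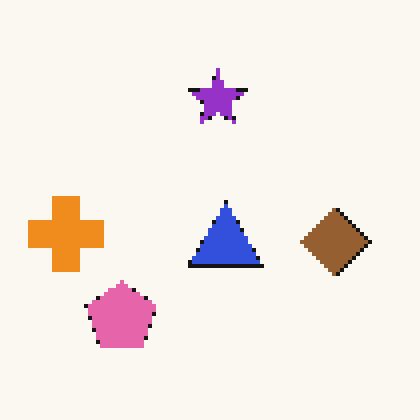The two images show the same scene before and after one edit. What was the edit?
The transformation is: mildly pixelated.

Shapes are reduced to large square blocks; fine edges and outlines are lost — a downscale-then-upscale (mosaic) effect.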